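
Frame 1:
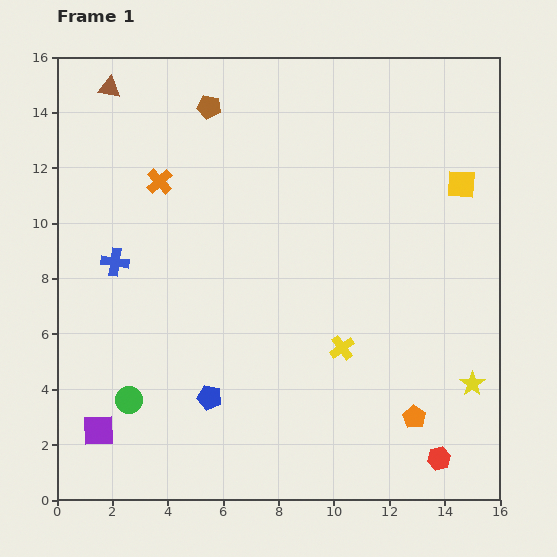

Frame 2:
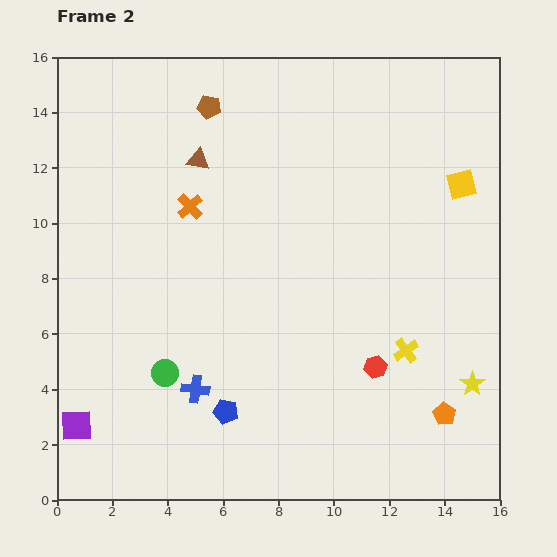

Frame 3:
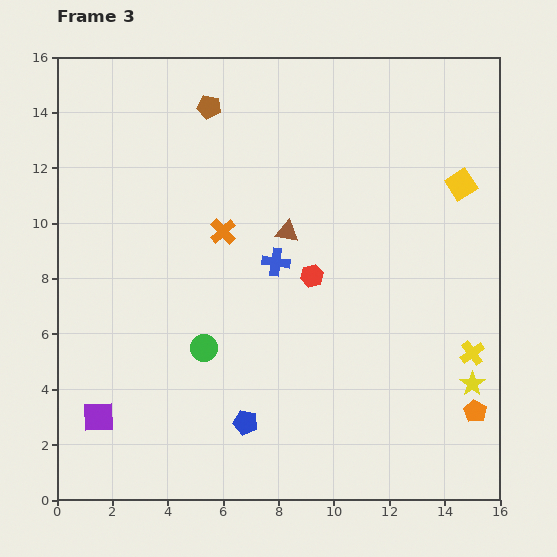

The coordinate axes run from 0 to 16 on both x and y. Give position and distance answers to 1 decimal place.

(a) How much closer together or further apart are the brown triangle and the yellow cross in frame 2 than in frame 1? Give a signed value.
-2.4

Distance in frame 1: 12.6. Distance in frame 2: 10.2.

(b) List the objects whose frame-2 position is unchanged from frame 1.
the yellow star, the brown pentagon, the yellow square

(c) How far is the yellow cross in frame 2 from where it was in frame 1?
2.3

The yellow cross moved from (10.3, 5.5) to (12.6, 5.4), a distance of √(2.3² + 0.1²) ≈ 2.3.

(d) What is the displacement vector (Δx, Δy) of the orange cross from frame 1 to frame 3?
(2.3, -1.8)

The orange cross was at (3.7, 11.5) in frame 1 and (6.0, 9.7) in frame 3.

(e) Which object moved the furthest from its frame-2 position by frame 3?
the blue cross

(moved 5.4; next 4.1)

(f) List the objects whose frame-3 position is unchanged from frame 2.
the yellow star, the brown pentagon, the yellow square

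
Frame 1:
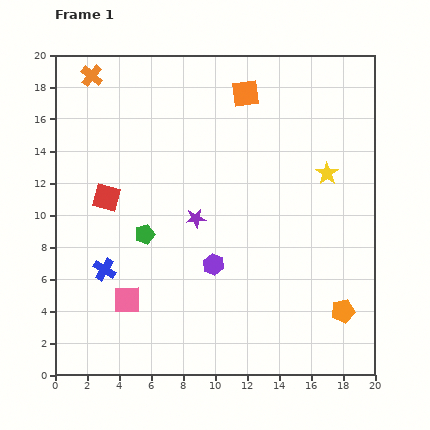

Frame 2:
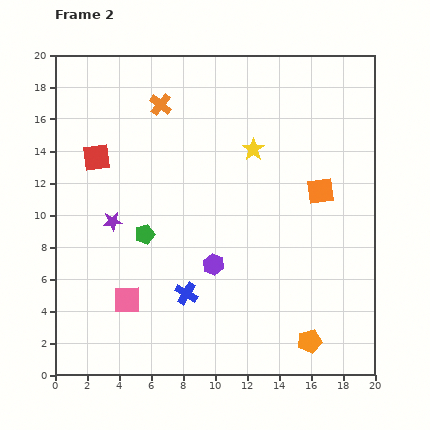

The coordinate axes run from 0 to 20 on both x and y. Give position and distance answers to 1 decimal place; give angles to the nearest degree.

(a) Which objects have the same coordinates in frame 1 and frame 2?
the green pentagon, the pink square, the purple hexagon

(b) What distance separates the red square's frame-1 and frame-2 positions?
2.6

The red square moved from (3.2, 11.1) to (2.6, 13.6), a distance of √(0.6² + 2.5²) ≈ 2.6.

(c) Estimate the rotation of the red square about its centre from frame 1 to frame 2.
21° counter-clockwise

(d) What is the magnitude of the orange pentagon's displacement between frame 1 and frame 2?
2.8

The orange pentagon moved from (18.0, 4.0) to (15.9, 2.1), a distance of √(2.1² + 1.9²) ≈ 2.8.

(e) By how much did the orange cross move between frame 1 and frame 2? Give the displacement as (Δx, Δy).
(4.3, -1.8)

The orange cross was at (2.3, 18.7) in frame 1 and (6.6, 16.9) in frame 2.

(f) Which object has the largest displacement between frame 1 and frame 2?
the orange square

(moved 7.7; next 5.3)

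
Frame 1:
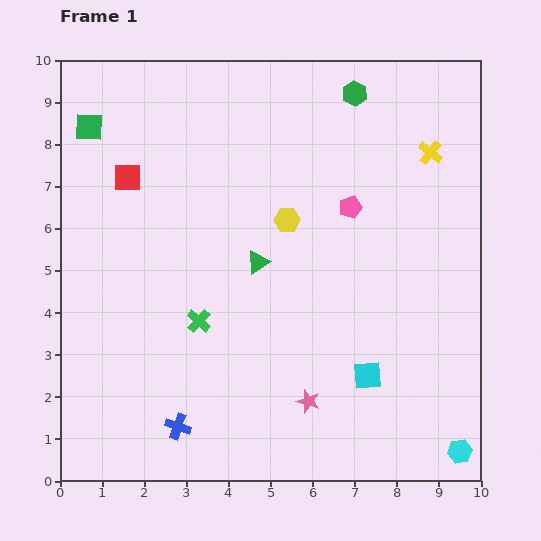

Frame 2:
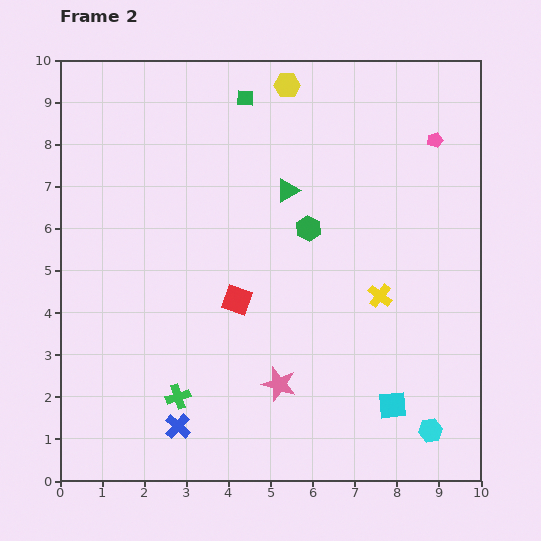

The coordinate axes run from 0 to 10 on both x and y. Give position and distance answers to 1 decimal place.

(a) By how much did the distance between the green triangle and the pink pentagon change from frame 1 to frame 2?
+1.1

Distance in frame 1: 2.6. Distance in frame 2: 3.7.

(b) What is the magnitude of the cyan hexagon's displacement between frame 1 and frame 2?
0.9

The cyan hexagon moved from (9.5, 0.7) to (8.8, 1.2), a distance of √(0.7² + 0.5²) ≈ 0.9.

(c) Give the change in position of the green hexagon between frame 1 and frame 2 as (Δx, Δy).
(-1.1, -3.2)

The green hexagon was at (7.0, 9.2) in frame 1 and (5.9, 6.0) in frame 2.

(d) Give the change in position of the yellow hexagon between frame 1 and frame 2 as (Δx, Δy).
(0.0, 3.2)

The yellow hexagon was at (5.4, 6.2) in frame 1 and (5.4, 9.4) in frame 2.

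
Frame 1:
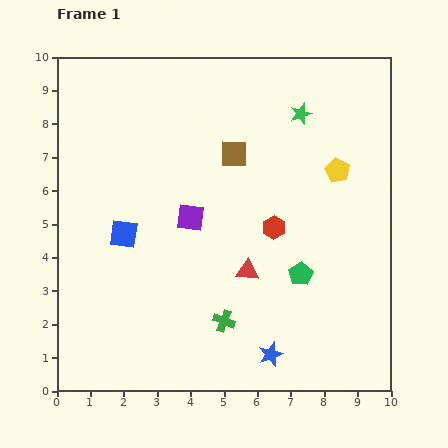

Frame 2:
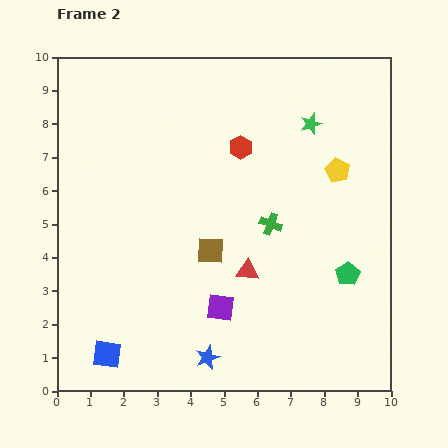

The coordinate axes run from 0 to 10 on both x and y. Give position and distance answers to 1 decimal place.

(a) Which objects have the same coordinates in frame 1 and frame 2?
the yellow pentagon, the red triangle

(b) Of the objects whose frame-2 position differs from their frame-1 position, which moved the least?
the green star

(moved 0.4)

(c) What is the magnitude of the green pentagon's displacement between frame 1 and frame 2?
1.4

The green pentagon moved from (7.3, 3.5) to (8.7, 3.5), a distance of √(1.4² + 0.0²) ≈ 1.4.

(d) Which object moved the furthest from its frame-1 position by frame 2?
the blue square

(moved 3.6; next 3.2)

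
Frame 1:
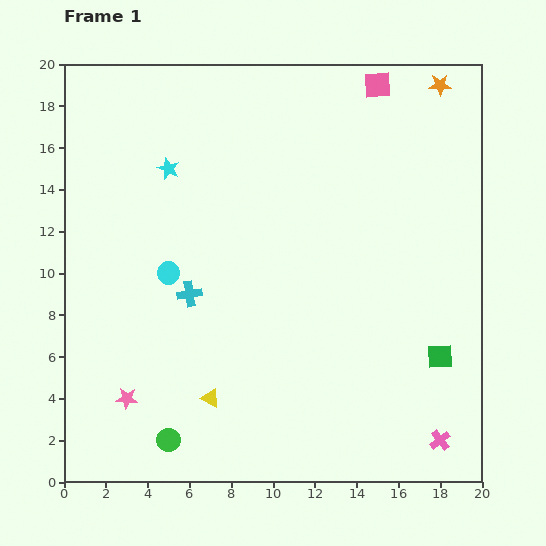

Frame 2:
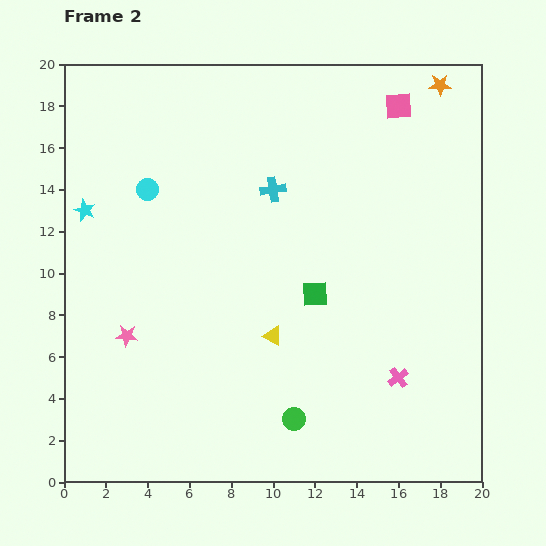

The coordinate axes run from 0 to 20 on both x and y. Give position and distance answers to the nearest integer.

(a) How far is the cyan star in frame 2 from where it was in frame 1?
4

The cyan star moved from (5, 15) to (1, 13), a distance of √(4² + 2²) ≈ 4.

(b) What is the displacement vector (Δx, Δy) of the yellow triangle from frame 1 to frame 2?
(3, 3)

The yellow triangle was at (7, 4) in frame 1 and (10, 7) in frame 2.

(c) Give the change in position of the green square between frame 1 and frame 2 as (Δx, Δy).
(-6, 3)

The green square was at (18, 6) in frame 1 and (12, 9) in frame 2.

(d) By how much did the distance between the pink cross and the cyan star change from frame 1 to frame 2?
-1

Distance in frame 1: 18. Distance in frame 2: 17.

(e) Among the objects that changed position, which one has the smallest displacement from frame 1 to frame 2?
the pink square

(moved 1)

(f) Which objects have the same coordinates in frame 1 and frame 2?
the orange star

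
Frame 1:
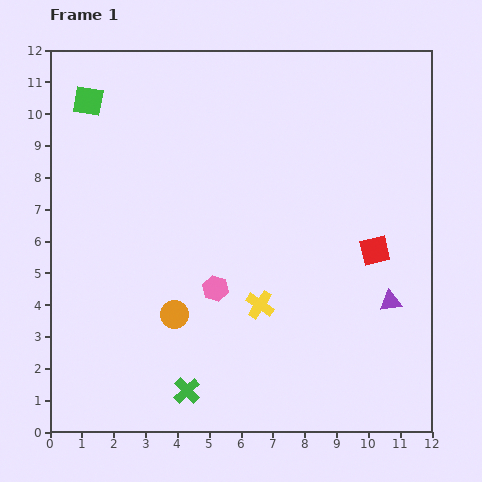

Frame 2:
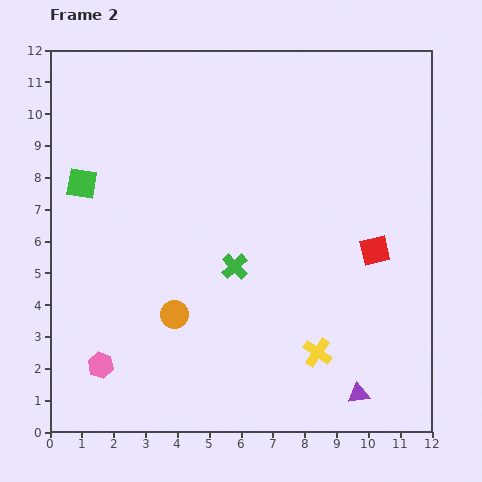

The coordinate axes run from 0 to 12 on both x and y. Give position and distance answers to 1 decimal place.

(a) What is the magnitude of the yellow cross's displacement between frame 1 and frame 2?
2.3

The yellow cross moved from (6.6, 4.0) to (8.4, 2.5), a distance of √(1.8² + 1.5²) ≈ 2.3.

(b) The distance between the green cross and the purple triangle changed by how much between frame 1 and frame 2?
-1.4

Distance in frame 1: 7.0. Distance in frame 2: 5.6.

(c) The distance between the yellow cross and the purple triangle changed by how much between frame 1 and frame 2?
-2.3

Distance in frame 1: 4.1. Distance in frame 2: 1.8.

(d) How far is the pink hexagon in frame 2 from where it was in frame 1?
4.3

The pink hexagon moved from (5.2, 4.5) to (1.6, 2.1), a distance of √(3.6² + 2.4²) ≈ 4.3.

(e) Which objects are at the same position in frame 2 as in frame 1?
the red square, the orange circle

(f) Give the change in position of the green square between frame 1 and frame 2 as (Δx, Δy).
(-0.2, -2.6)

The green square was at (1.2, 10.4) in frame 1 and (1.0, 7.8) in frame 2.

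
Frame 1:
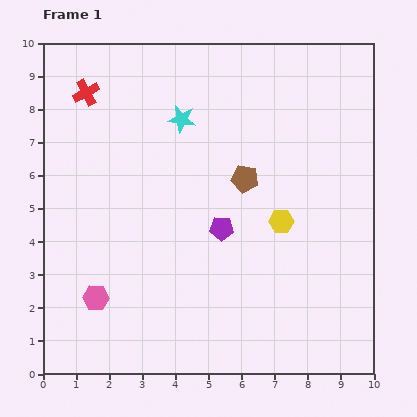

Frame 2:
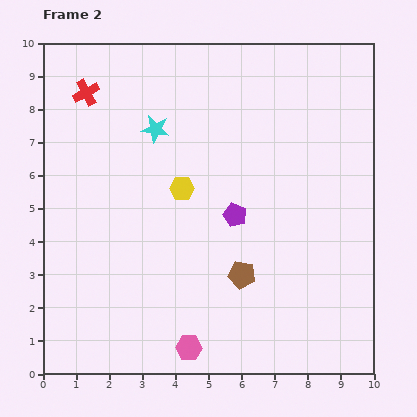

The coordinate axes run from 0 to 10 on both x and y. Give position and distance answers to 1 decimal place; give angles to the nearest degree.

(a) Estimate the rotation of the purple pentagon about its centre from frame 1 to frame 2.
19° clockwise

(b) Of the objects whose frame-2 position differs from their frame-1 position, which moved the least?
the purple pentagon

(moved 0.6)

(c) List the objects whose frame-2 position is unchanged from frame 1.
the red cross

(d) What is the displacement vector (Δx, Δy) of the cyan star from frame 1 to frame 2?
(-0.8, -0.3)

The cyan star was at (4.2, 7.7) in frame 1 and (3.4, 7.4) in frame 2.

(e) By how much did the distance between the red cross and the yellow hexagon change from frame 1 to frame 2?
-3.0

Distance in frame 1: 7.1. Distance in frame 2: 4.1.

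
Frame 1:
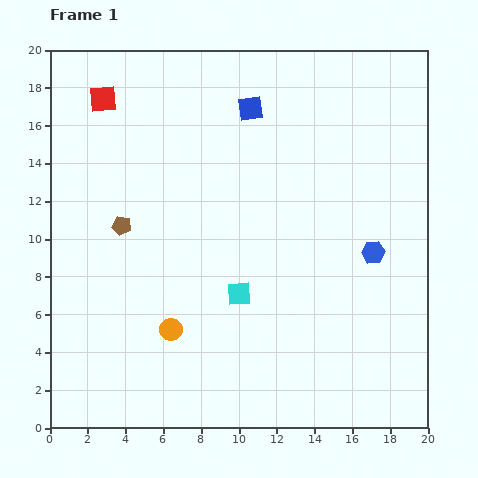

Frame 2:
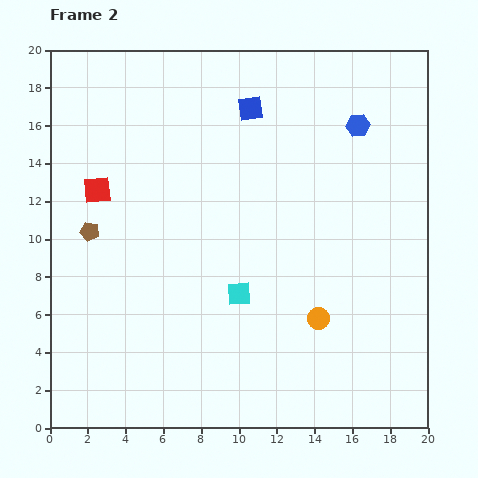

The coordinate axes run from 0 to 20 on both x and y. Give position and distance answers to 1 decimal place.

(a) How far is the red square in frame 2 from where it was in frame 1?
4.8

The red square moved from (2.8, 17.4) to (2.5, 12.6), a distance of √(0.3² + 4.8²) ≈ 4.8.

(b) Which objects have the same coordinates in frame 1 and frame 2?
the blue square, the cyan square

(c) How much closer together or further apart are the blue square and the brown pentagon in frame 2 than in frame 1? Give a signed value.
+1.5

Distance in frame 1: 9.2. Distance in frame 2: 10.7.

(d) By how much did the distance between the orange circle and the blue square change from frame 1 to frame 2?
-0.7

Distance in frame 1: 12.4. Distance in frame 2: 11.7.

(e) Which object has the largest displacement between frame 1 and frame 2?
the orange circle

(moved 7.8; next 6.7)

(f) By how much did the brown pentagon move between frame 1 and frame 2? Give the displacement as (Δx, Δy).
(-1.7, -0.3)

The brown pentagon was at (3.8, 10.7) in frame 1 and (2.1, 10.4) in frame 2.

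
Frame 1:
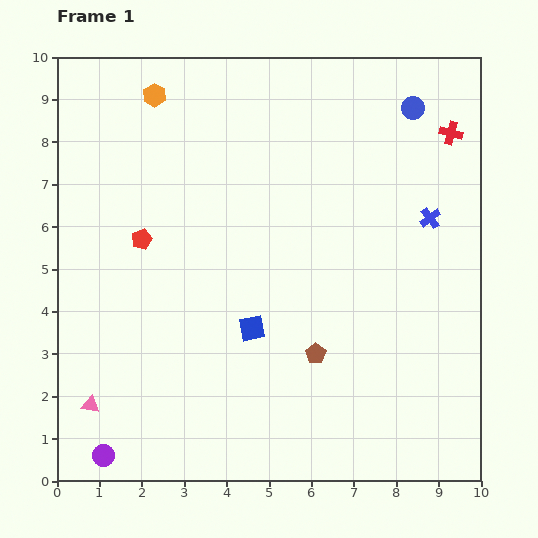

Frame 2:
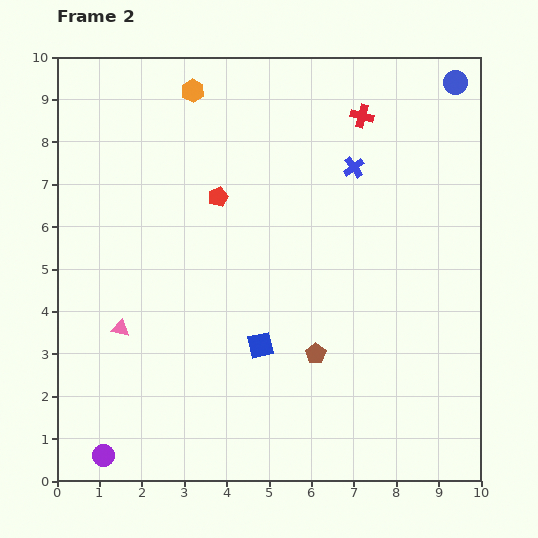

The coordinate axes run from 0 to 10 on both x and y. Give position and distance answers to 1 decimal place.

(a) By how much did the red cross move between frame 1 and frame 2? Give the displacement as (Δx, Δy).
(-2.1, 0.4)

The red cross was at (9.3, 8.2) in frame 1 and (7.2, 8.6) in frame 2.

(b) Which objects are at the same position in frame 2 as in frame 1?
the brown pentagon, the purple circle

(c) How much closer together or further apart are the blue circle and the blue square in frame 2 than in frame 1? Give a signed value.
+1.3

Distance in frame 1: 6.4. Distance in frame 2: 7.7.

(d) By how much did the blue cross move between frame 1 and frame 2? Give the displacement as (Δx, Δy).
(-1.8, 1.2)

The blue cross was at (8.8, 6.2) in frame 1 and (7.0, 7.4) in frame 2.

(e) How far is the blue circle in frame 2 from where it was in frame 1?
1.2

The blue circle moved from (8.4, 8.8) to (9.4, 9.4), a distance of √(1.0² + 0.6²) ≈ 1.2.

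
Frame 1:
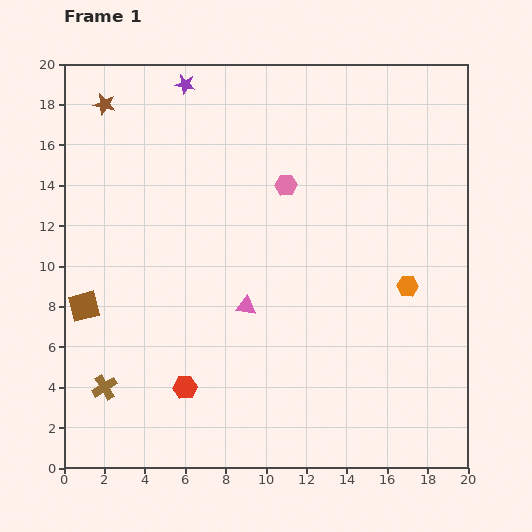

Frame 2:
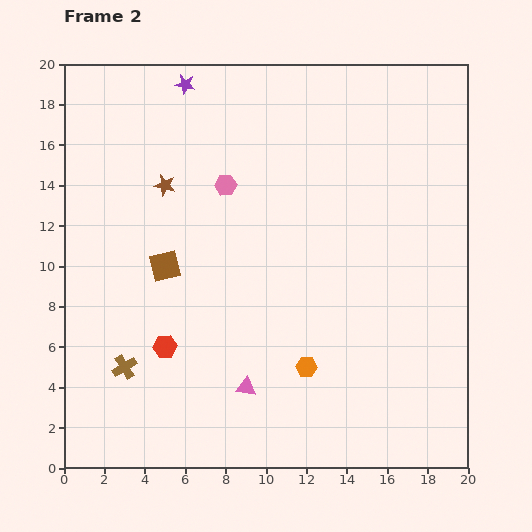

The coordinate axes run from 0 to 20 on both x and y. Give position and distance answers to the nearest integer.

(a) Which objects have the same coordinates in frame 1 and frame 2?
the purple star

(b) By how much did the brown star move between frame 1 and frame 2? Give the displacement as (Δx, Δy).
(3, -4)

The brown star was at (2, 18) in frame 1 and (5, 14) in frame 2.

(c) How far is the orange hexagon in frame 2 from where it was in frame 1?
6

The orange hexagon moved from (17, 9) to (12, 5), a distance of √(5² + 4²) ≈ 6.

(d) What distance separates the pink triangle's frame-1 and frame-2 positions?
4

The pink triangle moved from (9, 8) to (9, 4), a distance of √(0² + 4²) ≈ 4.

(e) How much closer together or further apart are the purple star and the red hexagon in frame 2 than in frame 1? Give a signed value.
-2

Distance in frame 1: 15. Distance in frame 2: 13.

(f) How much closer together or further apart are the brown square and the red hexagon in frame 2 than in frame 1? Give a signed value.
-2

Distance in frame 1: 6. Distance in frame 2: 4.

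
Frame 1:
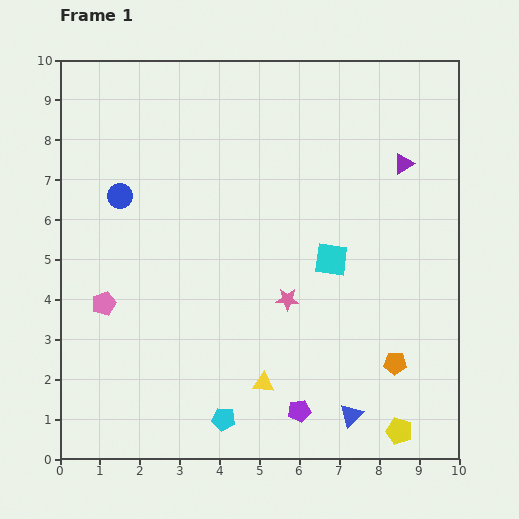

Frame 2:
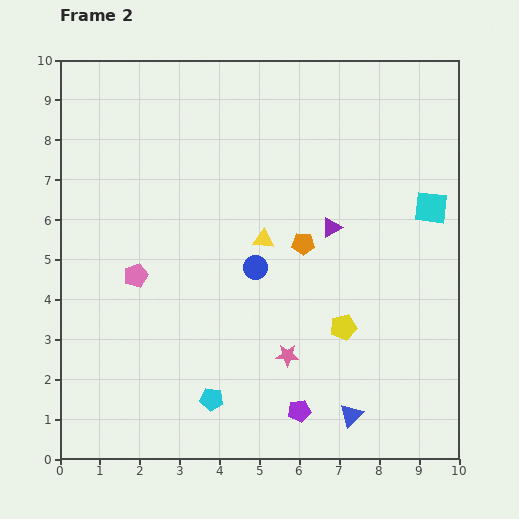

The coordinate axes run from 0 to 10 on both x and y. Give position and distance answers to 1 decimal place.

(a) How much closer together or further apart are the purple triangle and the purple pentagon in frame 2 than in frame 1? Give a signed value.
-2.0

Distance in frame 1: 6.7. Distance in frame 2: 4.7.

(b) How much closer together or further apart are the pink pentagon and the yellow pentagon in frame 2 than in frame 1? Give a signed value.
-2.7

Distance in frame 1: 8.1. Distance in frame 2: 5.4.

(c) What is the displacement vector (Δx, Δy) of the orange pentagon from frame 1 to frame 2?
(-2.3, 3.0)

The orange pentagon was at (8.4, 2.4) in frame 1 and (6.1, 5.4) in frame 2.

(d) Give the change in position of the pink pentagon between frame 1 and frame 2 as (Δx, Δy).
(0.8, 0.7)

The pink pentagon was at (1.1, 3.9) in frame 1 and (1.9, 4.6) in frame 2.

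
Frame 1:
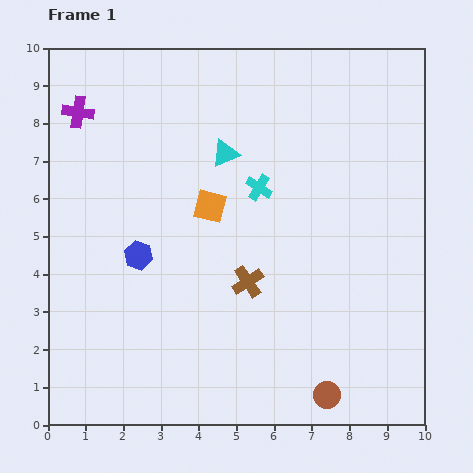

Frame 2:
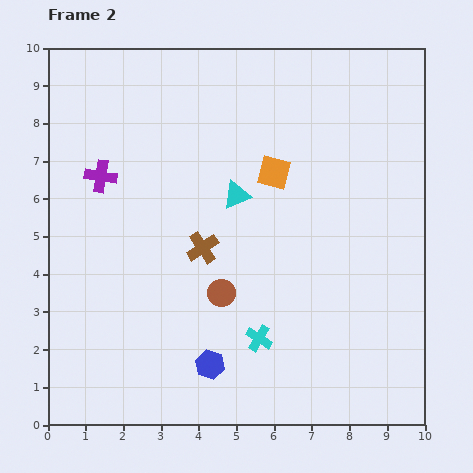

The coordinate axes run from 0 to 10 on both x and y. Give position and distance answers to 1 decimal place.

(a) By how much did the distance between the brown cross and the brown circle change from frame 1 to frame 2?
-2.4

Distance in frame 1: 3.7. Distance in frame 2: 1.3.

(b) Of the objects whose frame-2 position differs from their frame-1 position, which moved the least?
the cyan triangle

(moved 1.1)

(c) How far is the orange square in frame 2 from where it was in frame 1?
1.9

The orange square moved from (4.3, 5.8) to (6.0, 6.7), a distance of √(1.7² + 0.9²) ≈ 1.9.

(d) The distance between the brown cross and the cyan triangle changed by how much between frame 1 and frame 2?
-1.8

Distance in frame 1: 3.5. Distance in frame 2: 1.7.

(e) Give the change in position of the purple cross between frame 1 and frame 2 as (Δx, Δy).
(0.6, -1.7)

The purple cross was at (0.8, 8.3) in frame 1 and (1.4, 6.6) in frame 2.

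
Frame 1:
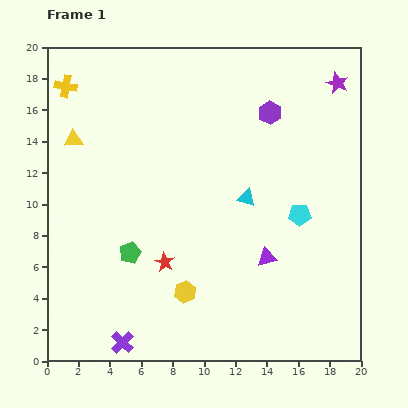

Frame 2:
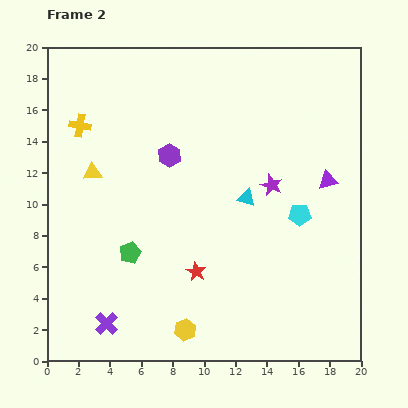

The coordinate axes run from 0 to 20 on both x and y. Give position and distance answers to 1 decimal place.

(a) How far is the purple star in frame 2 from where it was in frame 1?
7.7

The purple star moved from (18.5, 17.7) to (14.3, 11.2), a distance of √(4.2² + 6.5²) ≈ 7.7.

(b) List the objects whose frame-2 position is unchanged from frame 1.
the cyan pentagon, the cyan triangle, the green pentagon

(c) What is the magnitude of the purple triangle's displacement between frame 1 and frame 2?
6.3

The purple triangle moved from (14.0, 6.6) to (17.9, 11.5), a distance of √(3.9² + 4.9²) ≈ 6.3.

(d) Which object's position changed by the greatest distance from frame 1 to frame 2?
the purple star

(moved 7.7; next 6.9)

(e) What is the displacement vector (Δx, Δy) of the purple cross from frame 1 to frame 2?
(-1.0, 1.2)

The purple cross was at (4.8, 1.2) in frame 1 and (3.8, 2.4) in frame 2.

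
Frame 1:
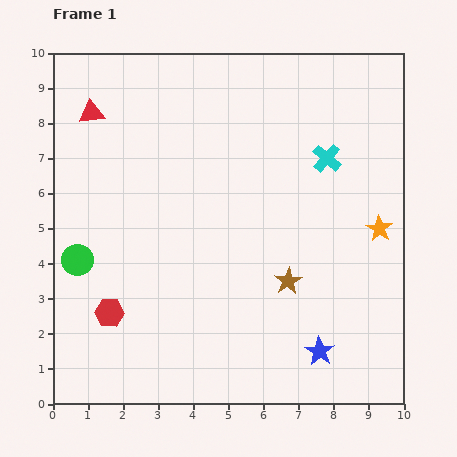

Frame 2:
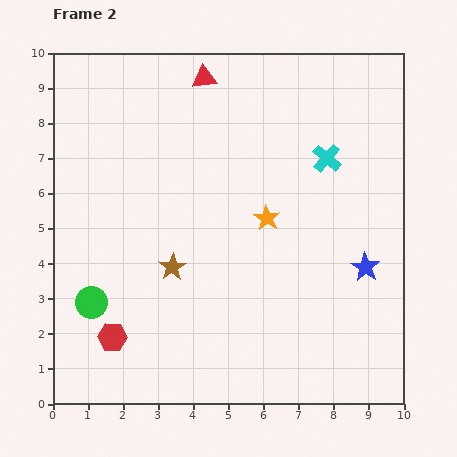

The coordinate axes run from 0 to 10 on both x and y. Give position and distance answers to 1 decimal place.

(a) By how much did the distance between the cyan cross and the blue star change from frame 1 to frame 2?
-2.2

Distance in frame 1: 5.5. Distance in frame 2: 3.3.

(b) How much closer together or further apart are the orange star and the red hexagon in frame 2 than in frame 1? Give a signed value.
-2.5

Distance in frame 1: 8.1. Distance in frame 2: 5.6.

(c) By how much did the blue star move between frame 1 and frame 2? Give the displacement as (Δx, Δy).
(1.3, 2.4)

The blue star was at (7.6, 1.5) in frame 1 and (8.9, 3.9) in frame 2.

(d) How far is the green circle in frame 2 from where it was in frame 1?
1.3

The green circle moved from (0.7, 4.1) to (1.1, 2.9), a distance of √(0.4² + 1.2²) ≈ 1.3.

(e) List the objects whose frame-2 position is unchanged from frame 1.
the cyan cross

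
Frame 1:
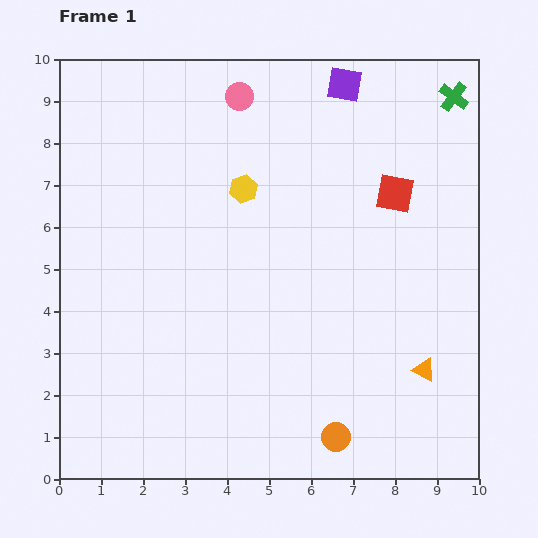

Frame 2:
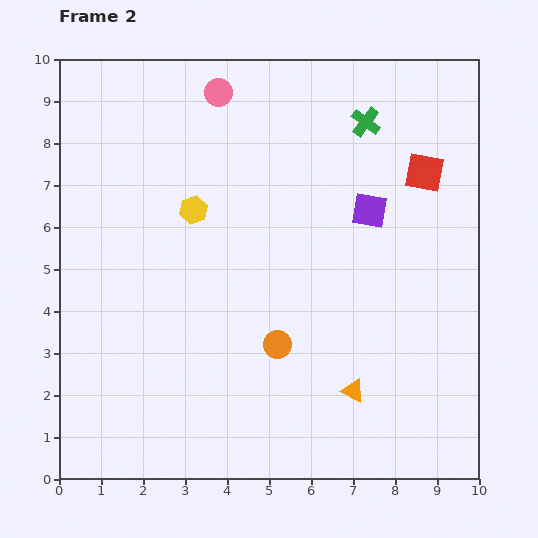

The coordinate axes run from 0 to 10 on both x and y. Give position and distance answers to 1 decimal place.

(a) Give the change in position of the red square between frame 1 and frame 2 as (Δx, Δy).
(0.7, 0.5)

The red square was at (8.0, 6.8) in frame 1 and (8.7, 7.3) in frame 2.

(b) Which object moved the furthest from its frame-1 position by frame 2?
the purple square

(moved 3.1; next 2.6)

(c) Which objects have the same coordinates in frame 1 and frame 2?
none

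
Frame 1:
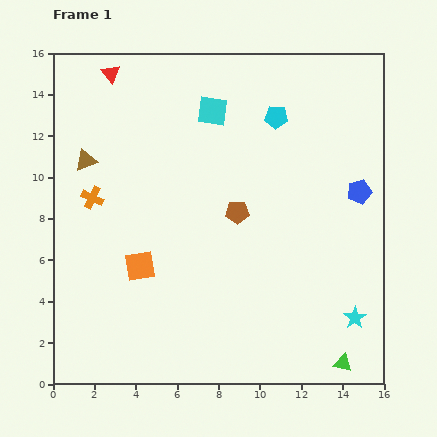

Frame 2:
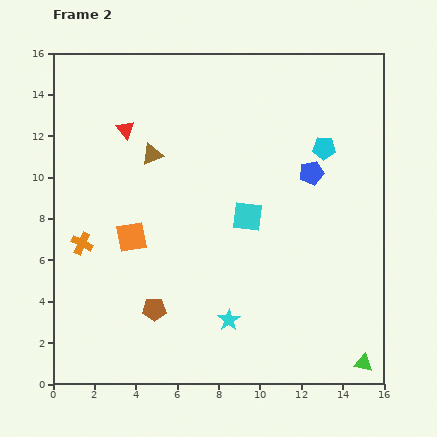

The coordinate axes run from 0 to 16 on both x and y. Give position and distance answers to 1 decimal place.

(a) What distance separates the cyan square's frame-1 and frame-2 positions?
5.4

The cyan square moved from (7.7, 13.2) to (9.4, 8.1), a distance of √(1.7² + 5.1²) ≈ 5.4.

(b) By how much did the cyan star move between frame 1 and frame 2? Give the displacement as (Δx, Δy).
(-6.1, -0.1)

The cyan star was at (14.6, 3.2) in frame 1 and (8.5, 3.1) in frame 2.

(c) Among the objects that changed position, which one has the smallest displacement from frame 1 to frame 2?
the green triangle

(moved 1.0)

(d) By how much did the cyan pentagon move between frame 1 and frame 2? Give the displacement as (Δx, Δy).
(2.3, -1.5)

The cyan pentagon was at (10.8, 12.9) in frame 1 and (13.1, 11.4) in frame 2.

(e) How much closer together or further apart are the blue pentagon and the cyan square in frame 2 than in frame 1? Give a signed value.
-4.4

Distance in frame 1: 8.1. Distance in frame 2: 3.7.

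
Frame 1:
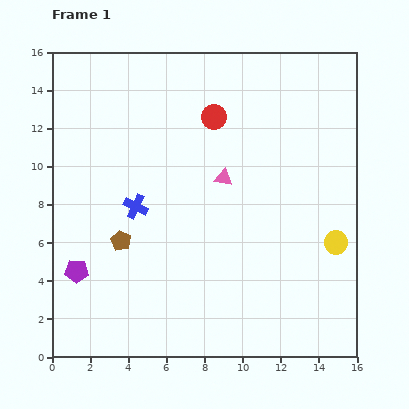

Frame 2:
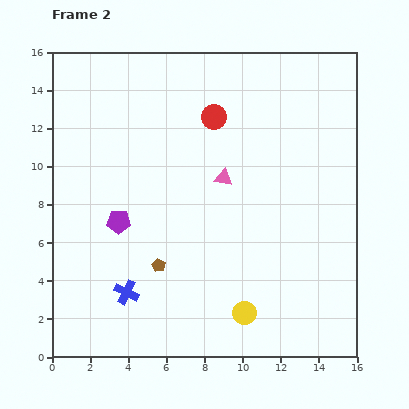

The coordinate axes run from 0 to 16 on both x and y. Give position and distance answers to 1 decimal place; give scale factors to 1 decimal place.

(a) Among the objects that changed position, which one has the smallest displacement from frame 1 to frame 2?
the brown pentagon

(moved 2.4)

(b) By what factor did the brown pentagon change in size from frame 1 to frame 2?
0.7×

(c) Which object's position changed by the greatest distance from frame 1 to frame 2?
the yellow circle

(moved 6.1; next 4.5)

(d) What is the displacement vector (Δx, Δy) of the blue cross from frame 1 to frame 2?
(-0.5, -4.5)

The blue cross was at (4.4, 7.9) in frame 1 and (3.9, 3.4) in frame 2.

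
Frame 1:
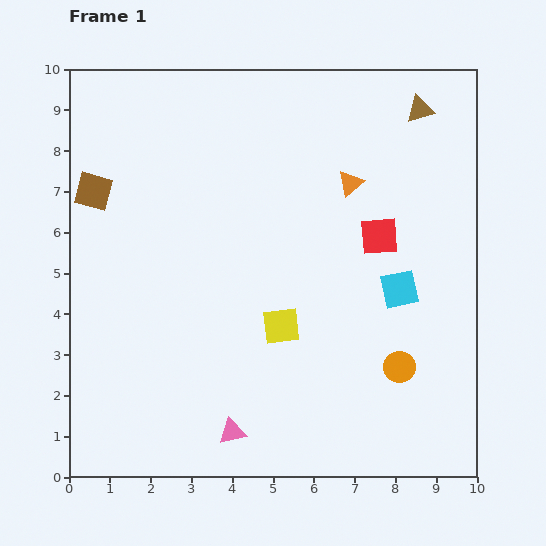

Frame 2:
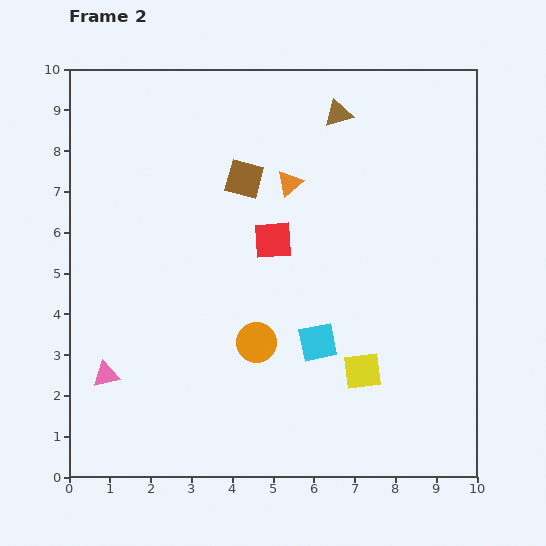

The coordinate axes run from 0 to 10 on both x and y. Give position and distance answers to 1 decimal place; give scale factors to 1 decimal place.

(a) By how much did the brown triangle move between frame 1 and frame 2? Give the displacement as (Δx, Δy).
(-2.0, -0.1)

The brown triangle was at (8.6, 9.0) in frame 1 and (6.6, 8.9) in frame 2.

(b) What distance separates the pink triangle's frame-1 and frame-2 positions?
3.4

The pink triangle moved from (4.0, 1.1) to (0.9, 2.5), a distance of √(3.1² + 1.4²) ≈ 3.4.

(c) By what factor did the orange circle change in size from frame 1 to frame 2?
1.3×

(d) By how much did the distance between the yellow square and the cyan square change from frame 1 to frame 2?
-1.7

Distance in frame 1: 3.0. Distance in frame 2: 1.3.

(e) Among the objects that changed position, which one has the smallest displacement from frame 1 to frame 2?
the orange triangle

(moved 1.5)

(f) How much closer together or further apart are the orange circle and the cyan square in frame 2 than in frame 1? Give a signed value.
-0.4

Distance in frame 1: 1.9. Distance in frame 2: 1.5.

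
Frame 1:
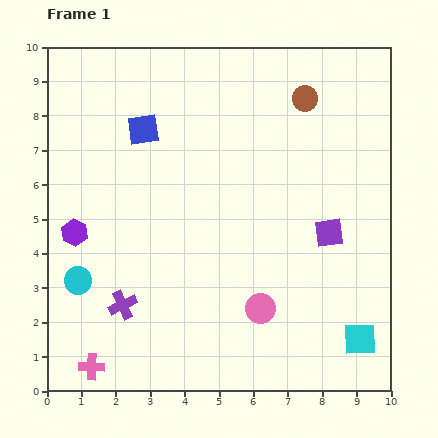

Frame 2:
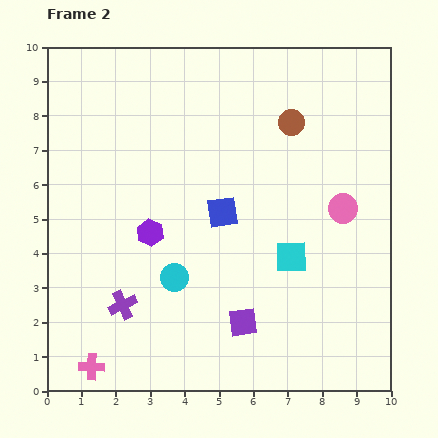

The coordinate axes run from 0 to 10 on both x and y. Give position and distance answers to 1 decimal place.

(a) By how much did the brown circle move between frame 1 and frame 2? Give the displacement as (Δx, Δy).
(-0.4, -0.7)

The brown circle was at (7.5, 8.5) in frame 1 and (7.1, 7.8) in frame 2.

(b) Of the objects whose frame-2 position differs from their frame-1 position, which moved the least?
the brown circle

(moved 0.8)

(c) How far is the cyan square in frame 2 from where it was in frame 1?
3.1

The cyan square moved from (9.1, 1.5) to (7.1, 3.9), a distance of √(2.0² + 2.4²) ≈ 3.1.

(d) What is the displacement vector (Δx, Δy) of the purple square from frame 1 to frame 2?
(-2.5, -2.6)

The purple square was at (8.2, 4.6) in frame 1 and (5.7, 2.0) in frame 2.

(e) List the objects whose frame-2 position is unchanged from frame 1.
the pink cross, the purple cross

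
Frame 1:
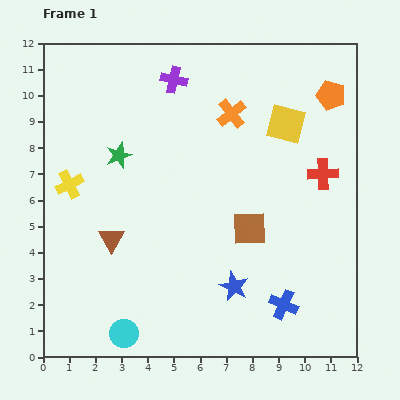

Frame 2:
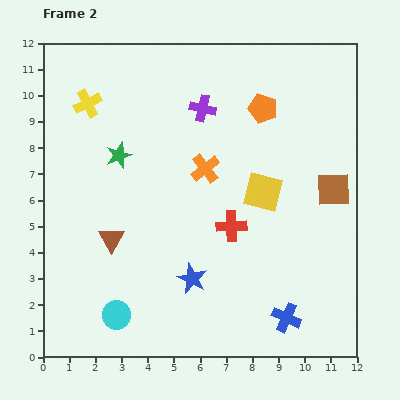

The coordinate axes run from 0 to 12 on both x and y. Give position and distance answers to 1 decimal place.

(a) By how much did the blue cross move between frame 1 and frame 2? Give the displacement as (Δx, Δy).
(0.1, -0.5)

The blue cross was at (9.2, 2.0) in frame 1 and (9.3, 1.5) in frame 2.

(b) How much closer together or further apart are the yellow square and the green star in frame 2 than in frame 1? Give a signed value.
-0.8

Distance in frame 1: 6.5. Distance in frame 2: 5.7.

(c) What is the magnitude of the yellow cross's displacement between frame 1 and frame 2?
3.2

The yellow cross moved from (1.0, 6.6) to (1.7, 9.7), a distance of √(0.7² + 3.1²) ≈ 3.2.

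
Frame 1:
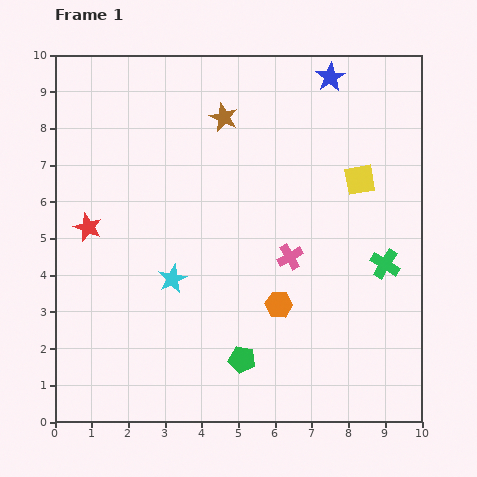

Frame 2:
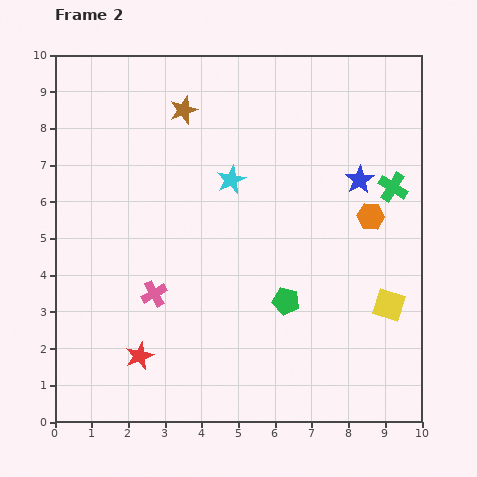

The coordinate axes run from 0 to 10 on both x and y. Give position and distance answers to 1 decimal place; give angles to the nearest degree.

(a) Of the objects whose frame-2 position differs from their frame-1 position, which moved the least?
the brown star

(moved 1.1)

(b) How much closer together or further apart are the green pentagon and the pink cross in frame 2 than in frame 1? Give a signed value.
+0.5

Distance in frame 1: 3.1. Distance in frame 2: 3.6.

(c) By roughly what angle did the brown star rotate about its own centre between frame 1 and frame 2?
29° clockwise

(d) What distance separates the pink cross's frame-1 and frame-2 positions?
3.8

The pink cross moved from (6.4, 4.5) to (2.7, 3.5), a distance of √(3.7² + 1.0²) ≈ 3.8.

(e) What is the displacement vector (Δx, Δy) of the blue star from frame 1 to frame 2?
(0.8, -2.8)

The blue star was at (7.5, 9.4) in frame 1 and (8.3, 6.6) in frame 2.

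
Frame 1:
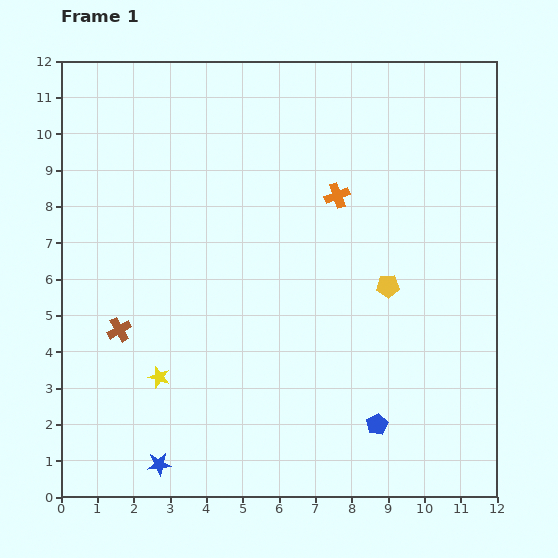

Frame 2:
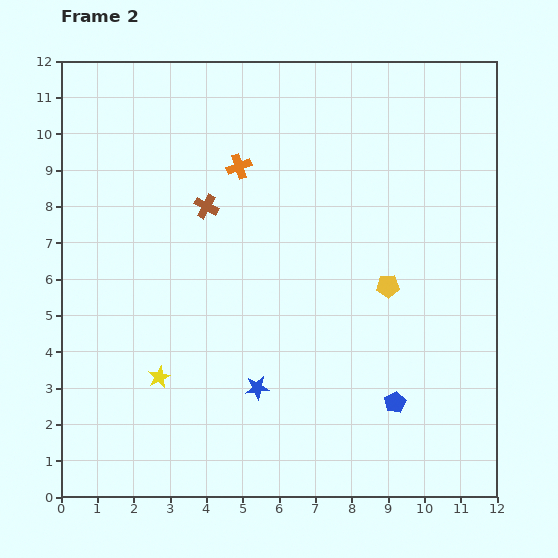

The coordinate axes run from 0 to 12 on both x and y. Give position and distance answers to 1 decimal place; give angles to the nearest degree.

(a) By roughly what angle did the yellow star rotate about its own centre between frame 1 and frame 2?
30° clockwise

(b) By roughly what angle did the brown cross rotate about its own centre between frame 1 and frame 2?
32° counter-clockwise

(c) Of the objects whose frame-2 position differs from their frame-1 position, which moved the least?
the blue pentagon

(moved 0.8)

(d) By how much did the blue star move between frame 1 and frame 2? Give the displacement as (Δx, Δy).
(2.7, 2.1)

The blue star was at (2.7, 0.9) in frame 1 and (5.4, 3.0) in frame 2.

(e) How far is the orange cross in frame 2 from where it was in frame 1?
2.8

The orange cross moved from (7.6, 8.3) to (4.9, 9.1), a distance of √(2.7² + 0.8²) ≈ 2.8.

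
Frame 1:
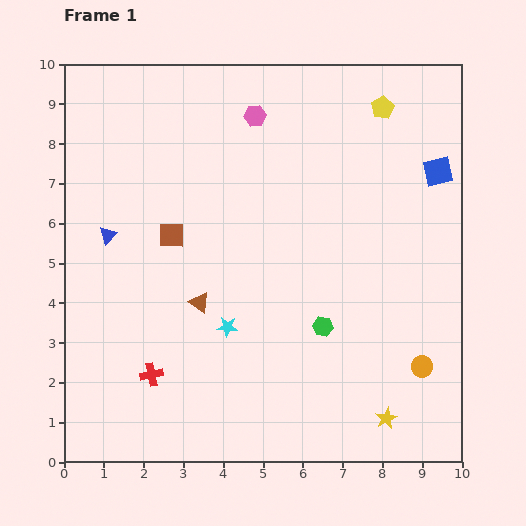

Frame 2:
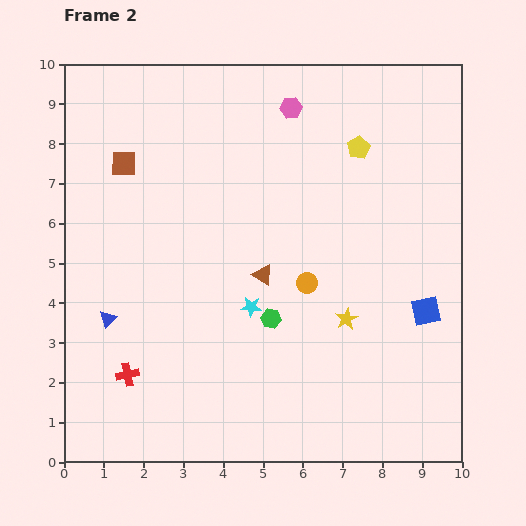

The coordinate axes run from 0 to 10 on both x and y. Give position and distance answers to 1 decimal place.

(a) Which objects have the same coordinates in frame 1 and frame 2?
none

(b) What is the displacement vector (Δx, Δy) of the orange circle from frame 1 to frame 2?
(-2.9, 2.1)

The orange circle was at (9.0, 2.4) in frame 1 and (6.1, 4.5) in frame 2.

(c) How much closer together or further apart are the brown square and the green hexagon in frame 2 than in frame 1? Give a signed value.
+1.0

Distance in frame 1: 4.4. Distance in frame 2: 5.4.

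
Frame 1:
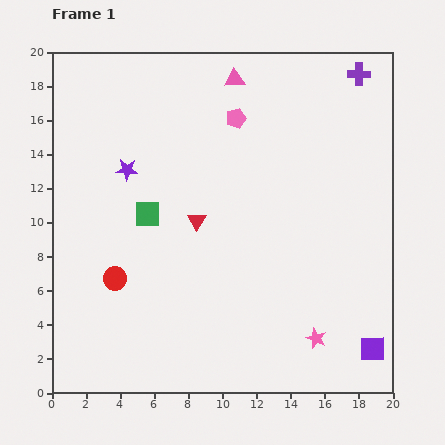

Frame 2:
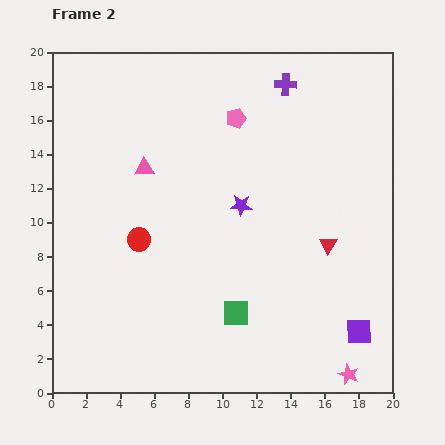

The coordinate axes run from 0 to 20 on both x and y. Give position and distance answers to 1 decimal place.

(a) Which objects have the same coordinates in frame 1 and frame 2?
the pink pentagon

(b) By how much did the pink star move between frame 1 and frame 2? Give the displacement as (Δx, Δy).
(1.9, -2.1)

The pink star was at (15.5, 3.2) in frame 1 and (17.4, 1.1) in frame 2.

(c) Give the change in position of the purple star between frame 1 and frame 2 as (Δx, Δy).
(6.7, -2.1)

The purple star was at (4.4, 13.1) in frame 1 and (11.1, 11.0) in frame 2.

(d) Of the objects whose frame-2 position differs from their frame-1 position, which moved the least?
the purple square

(moved 1.3)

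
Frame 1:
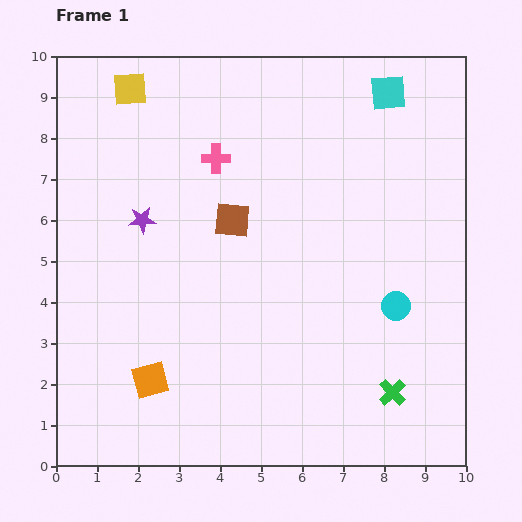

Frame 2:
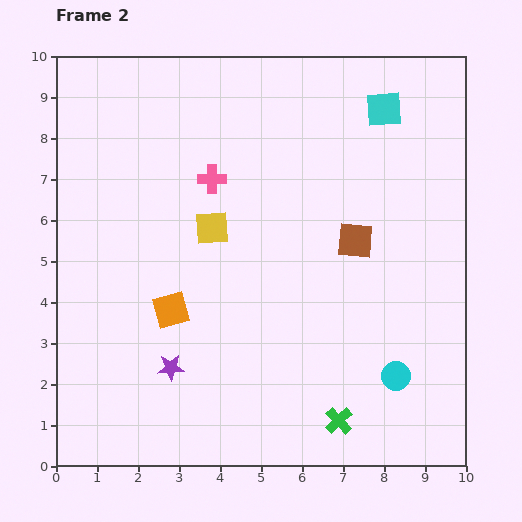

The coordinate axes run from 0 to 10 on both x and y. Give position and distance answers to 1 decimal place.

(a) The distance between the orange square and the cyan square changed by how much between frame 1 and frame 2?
-2.0

Distance in frame 1: 9.1. Distance in frame 2: 7.1.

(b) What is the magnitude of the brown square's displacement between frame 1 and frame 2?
3.0

The brown square moved from (4.3, 6.0) to (7.3, 5.5), a distance of √(3.0² + 0.5²) ≈ 3.0.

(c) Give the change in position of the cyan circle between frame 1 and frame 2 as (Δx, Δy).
(0.0, -1.7)

The cyan circle was at (8.3, 3.9) in frame 1 and (8.3, 2.2) in frame 2.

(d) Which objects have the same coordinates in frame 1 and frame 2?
none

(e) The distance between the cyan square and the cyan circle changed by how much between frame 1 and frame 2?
+1.3

Distance in frame 1: 5.2. Distance in frame 2: 6.5.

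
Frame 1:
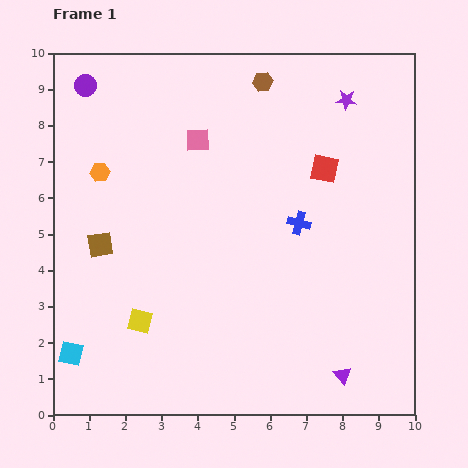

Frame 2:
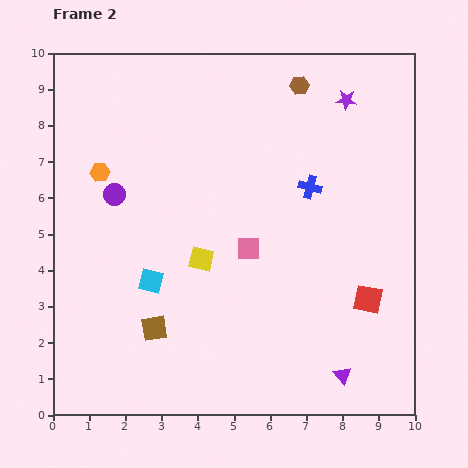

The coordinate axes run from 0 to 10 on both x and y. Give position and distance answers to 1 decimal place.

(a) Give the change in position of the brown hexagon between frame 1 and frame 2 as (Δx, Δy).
(1.0, -0.1)

The brown hexagon was at (5.8, 9.2) in frame 1 and (6.8, 9.1) in frame 2.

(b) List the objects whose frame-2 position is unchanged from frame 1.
the purple triangle, the orange hexagon, the purple star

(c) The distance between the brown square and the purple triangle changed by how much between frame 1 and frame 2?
-2.2

Distance in frame 1: 7.6. Distance in frame 2: 5.4.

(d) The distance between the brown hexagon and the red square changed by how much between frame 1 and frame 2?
+3.3

Distance in frame 1: 2.9. Distance in frame 2: 6.2.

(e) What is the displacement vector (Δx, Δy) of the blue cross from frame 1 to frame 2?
(0.3, 1.0)

The blue cross was at (6.8, 5.3) in frame 1 and (7.1, 6.3) in frame 2.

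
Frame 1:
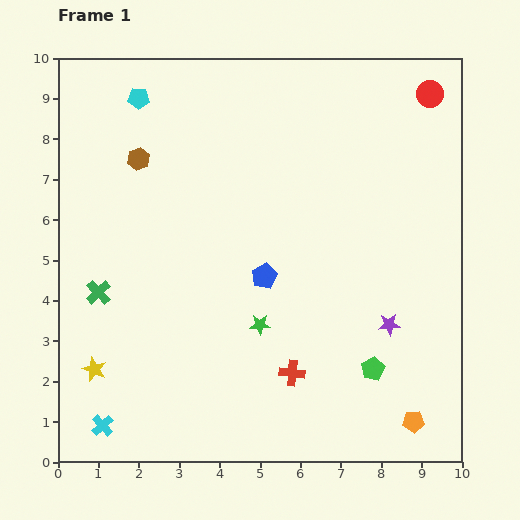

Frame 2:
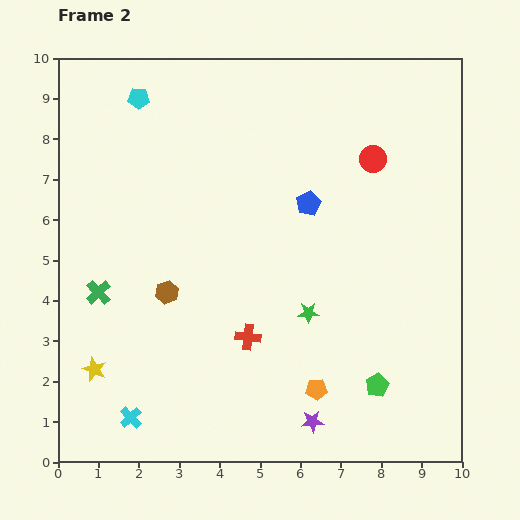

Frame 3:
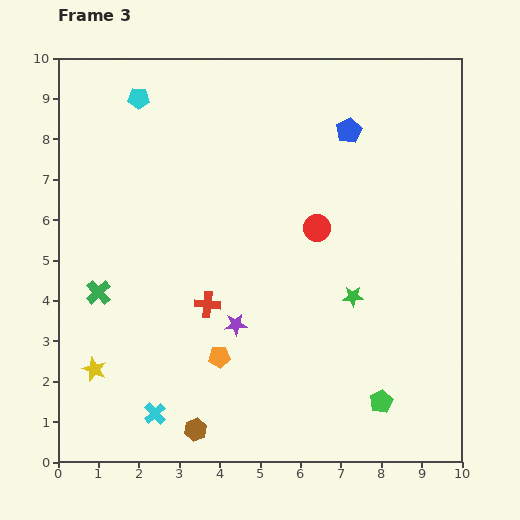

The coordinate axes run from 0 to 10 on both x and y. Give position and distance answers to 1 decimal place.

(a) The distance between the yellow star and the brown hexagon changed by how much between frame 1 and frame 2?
-2.7

Distance in frame 1: 5.3. Distance in frame 2: 2.6.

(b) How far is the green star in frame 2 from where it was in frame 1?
1.2

The green star moved from (5.0, 3.4) to (6.2, 3.7), a distance of √(1.2² + 0.3²) ≈ 1.2.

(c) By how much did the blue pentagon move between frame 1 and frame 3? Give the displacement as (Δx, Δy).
(2.1, 3.6)

The blue pentagon was at (5.1, 4.6) in frame 1 and (7.2, 8.2) in frame 3.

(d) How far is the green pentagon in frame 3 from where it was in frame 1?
0.8

The green pentagon moved from (7.8, 2.3) to (8.0, 1.5), a distance of √(0.2² + 0.8²) ≈ 0.8.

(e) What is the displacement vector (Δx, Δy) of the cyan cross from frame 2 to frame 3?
(0.6, 0.1)

The cyan cross was at (1.8, 1.1) in frame 2 and (2.4, 1.2) in frame 3.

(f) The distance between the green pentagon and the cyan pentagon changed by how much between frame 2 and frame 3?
+0.4

Distance in frame 2: 9.2. Distance in frame 3: 9.6.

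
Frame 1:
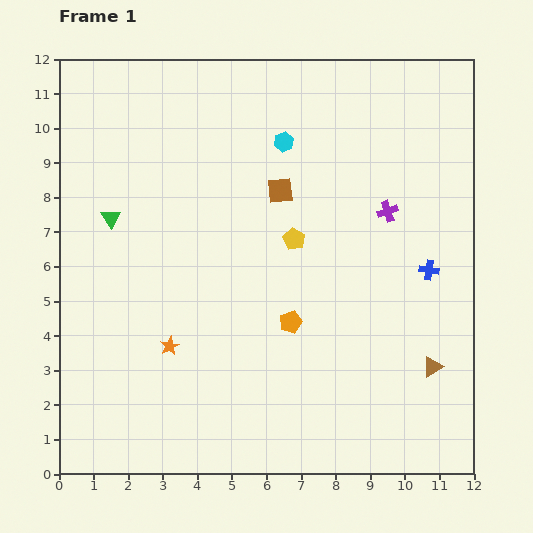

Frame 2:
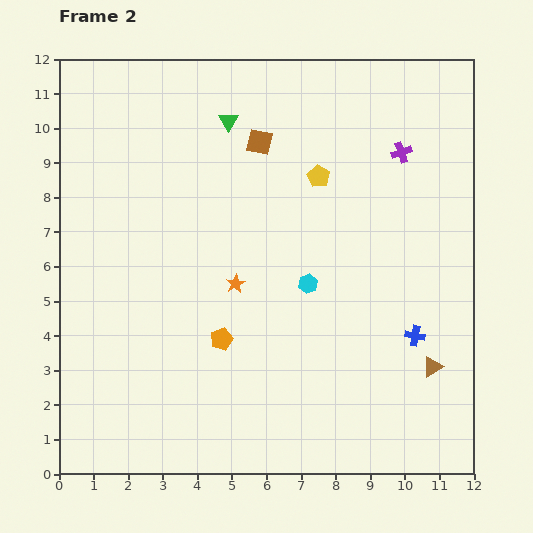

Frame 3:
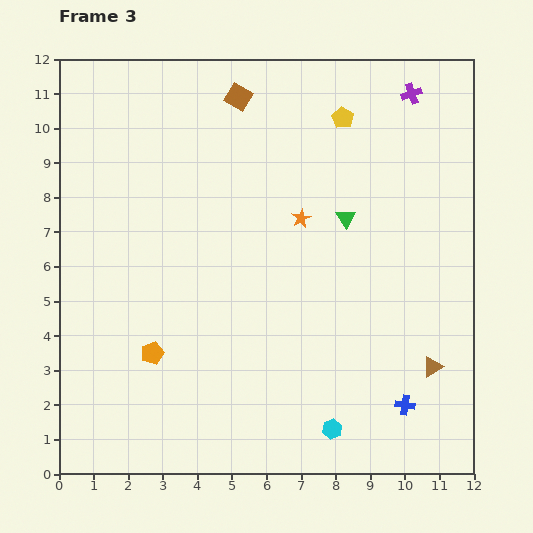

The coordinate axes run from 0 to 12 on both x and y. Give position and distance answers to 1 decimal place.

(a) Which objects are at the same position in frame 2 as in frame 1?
the brown triangle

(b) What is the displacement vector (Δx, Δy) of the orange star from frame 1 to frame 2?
(1.9, 1.8)

The orange star was at (3.2, 3.7) in frame 1 and (5.1, 5.5) in frame 2.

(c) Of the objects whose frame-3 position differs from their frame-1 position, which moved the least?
the brown square

(moved 3.0)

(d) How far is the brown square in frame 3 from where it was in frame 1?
3.0

The brown square moved from (6.4, 8.2) to (5.2, 10.9), a distance of √(1.2² + 2.7²) ≈ 3.0.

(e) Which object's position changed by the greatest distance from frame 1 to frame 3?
the cyan hexagon

(moved 8.4; next 6.8)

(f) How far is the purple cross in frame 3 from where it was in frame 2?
1.7

The purple cross moved from (9.9, 9.3) to (10.2, 11.0), a distance of √(0.3² + 1.7²) ≈ 1.7.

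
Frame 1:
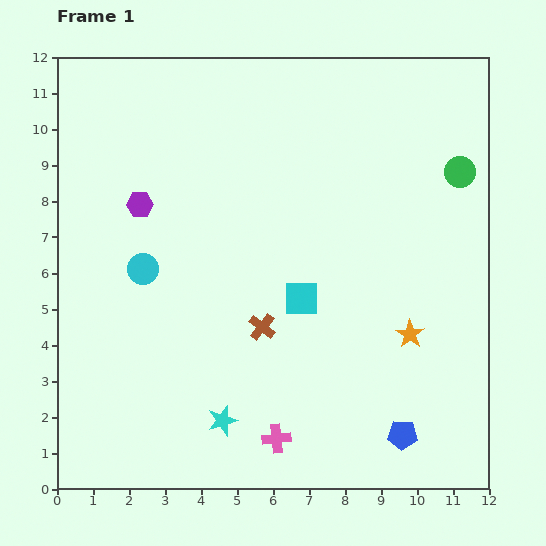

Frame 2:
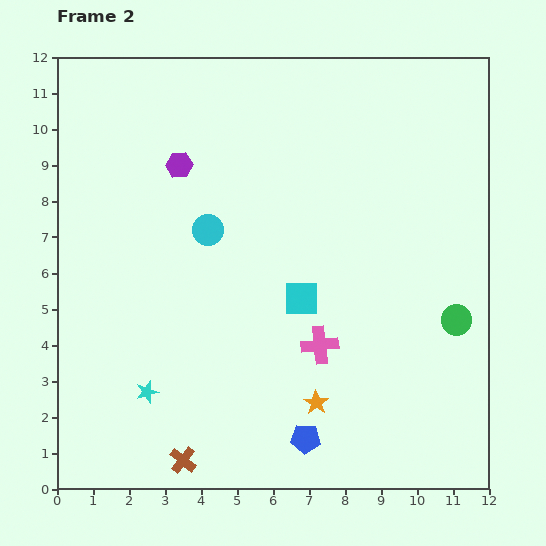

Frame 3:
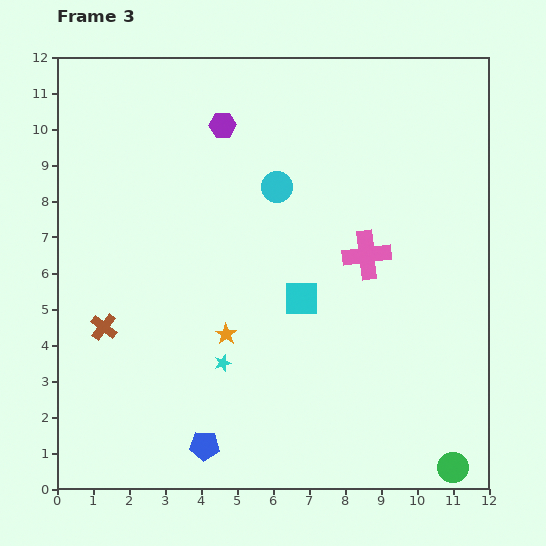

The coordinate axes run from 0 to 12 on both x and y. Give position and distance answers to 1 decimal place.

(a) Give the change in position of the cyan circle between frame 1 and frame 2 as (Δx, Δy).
(1.8, 1.1)

The cyan circle was at (2.4, 6.1) in frame 1 and (4.2, 7.2) in frame 2.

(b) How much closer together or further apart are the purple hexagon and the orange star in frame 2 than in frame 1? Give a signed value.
-0.7

Distance in frame 1: 8.3. Distance in frame 2: 7.6.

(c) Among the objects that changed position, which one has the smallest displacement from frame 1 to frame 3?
the cyan star

(moved 1.6)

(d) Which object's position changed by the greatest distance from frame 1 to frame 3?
the green circle

(moved 8.2; next 5.7)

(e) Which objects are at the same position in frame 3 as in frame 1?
the cyan square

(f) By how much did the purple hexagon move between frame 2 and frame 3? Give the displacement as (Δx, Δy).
(1.2, 1.1)

The purple hexagon was at (3.4, 9.0) in frame 2 and (4.6, 10.1) in frame 3.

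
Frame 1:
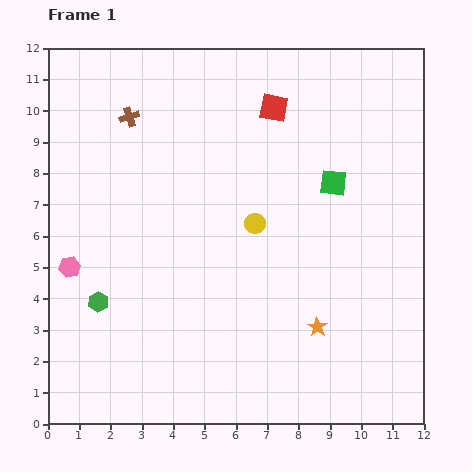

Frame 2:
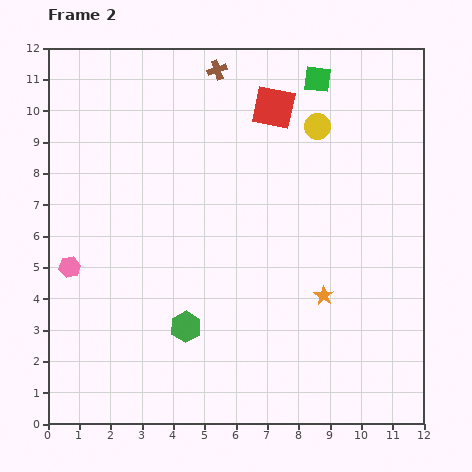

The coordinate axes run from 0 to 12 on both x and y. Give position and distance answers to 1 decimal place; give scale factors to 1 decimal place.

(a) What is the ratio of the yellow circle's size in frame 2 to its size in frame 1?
1.3×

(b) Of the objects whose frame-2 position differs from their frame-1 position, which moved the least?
the orange star

(moved 1.0)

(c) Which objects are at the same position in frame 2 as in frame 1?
the pink hexagon, the red square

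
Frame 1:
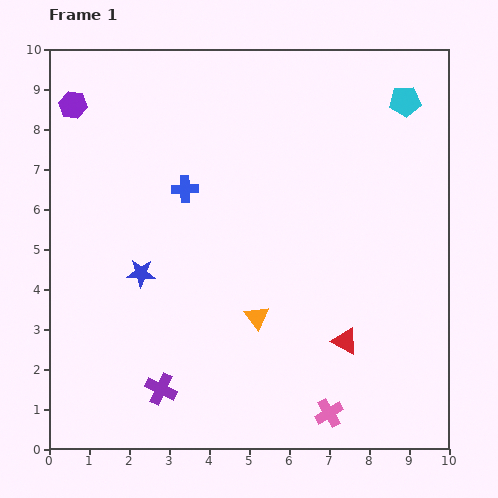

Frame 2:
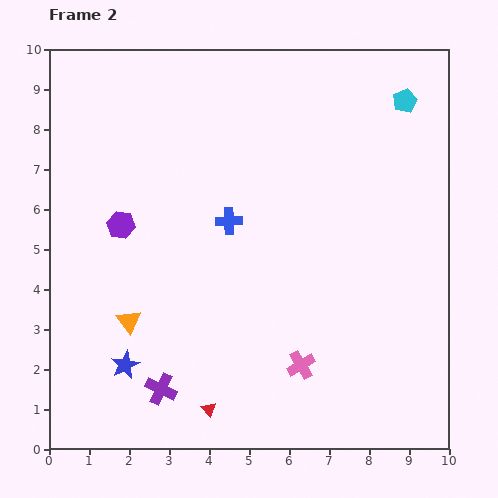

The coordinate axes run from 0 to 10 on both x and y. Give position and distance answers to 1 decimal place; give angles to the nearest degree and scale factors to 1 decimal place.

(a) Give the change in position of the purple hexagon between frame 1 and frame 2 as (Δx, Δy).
(1.2, -3.0)

The purple hexagon was at (0.6, 8.6) in frame 1 and (1.8, 5.6) in frame 2.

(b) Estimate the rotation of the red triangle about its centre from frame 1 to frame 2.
21° clockwise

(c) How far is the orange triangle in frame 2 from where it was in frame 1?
3.2

The orange triangle moved from (5.2, 3.3) to (2.0, 3.2), a distance of √(3.2² + 0.1²) ≈ 3.2.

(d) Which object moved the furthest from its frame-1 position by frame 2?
the red triangle

(moved 3.8; next 3.2)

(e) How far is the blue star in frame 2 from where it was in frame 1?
2.3

The blue star moved from (2.3, 4.4) to (1.9, 2.1), a distance of √(0.4² + 2.3²) ≈ 2.3.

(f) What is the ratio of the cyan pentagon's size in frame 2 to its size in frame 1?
0.8×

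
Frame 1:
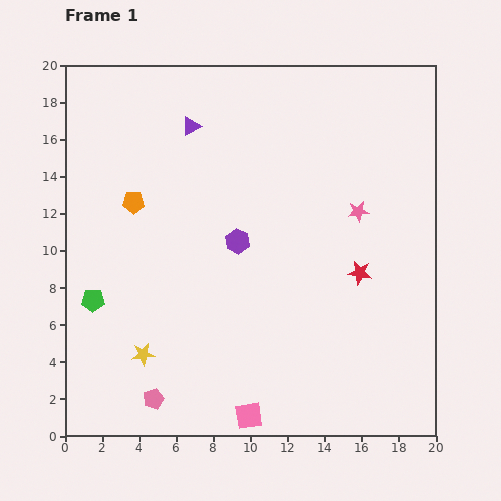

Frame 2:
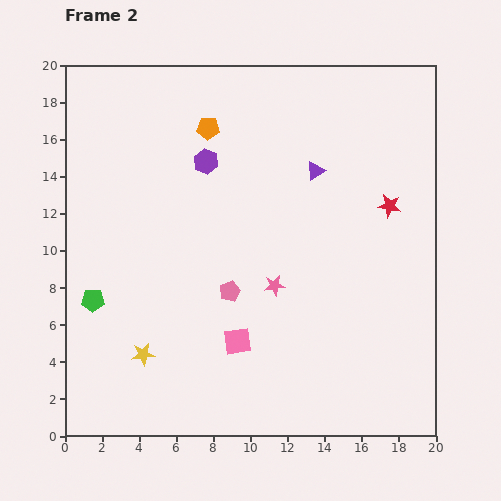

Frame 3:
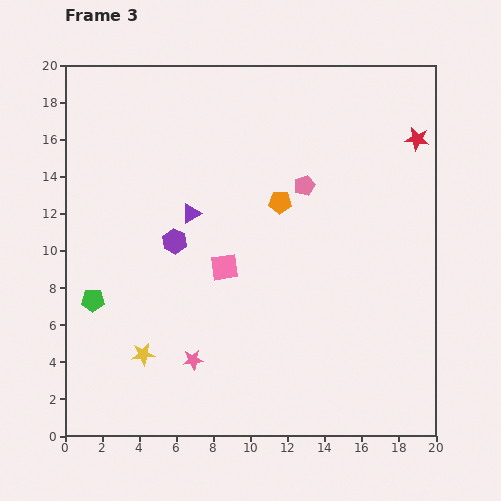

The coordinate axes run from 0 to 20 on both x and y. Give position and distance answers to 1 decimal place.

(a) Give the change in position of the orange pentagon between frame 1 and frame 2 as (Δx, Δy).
(4.0, 4.0)

The orange pentagon was at (3.7, 12.6) in frame 1 and (7.7, 16.6) in frame 2.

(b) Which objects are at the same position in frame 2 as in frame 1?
the yellow star, the green pentagon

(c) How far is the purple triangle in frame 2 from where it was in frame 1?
7.1

The purple triangle moved from (6.8, 16.7) to (13.5, 14.3), a distance of √(6.7² + 2.4²) ≈ 7.1.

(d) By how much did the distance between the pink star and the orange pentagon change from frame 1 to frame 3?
-2.4

Distance in frame 1: 12.1. Distance in frame 3: 9.7.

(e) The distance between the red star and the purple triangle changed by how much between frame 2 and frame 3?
+8.4

Distance in frame 2: 4.4. Distance in frame 3: 12.8.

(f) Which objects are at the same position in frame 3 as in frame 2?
the yellow star, the green pentagon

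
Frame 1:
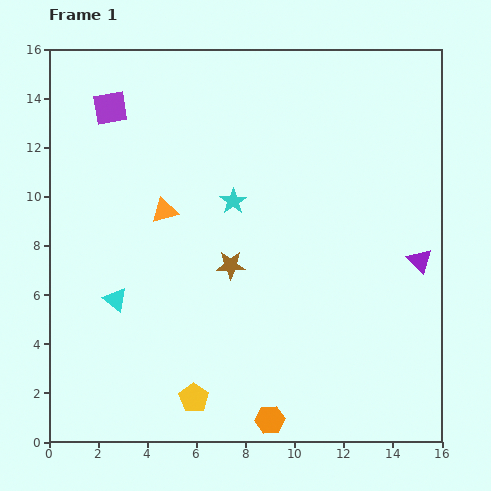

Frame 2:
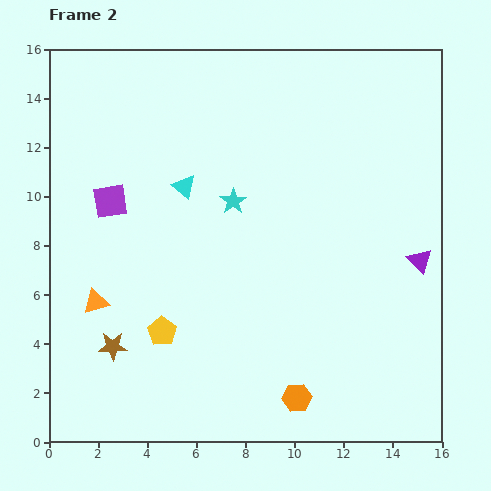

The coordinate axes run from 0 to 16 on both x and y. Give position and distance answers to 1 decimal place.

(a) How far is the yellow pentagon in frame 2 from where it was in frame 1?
3.0

The yellow pentagon moved from (5.9, 1.8) to (4.6, 4.5), a distance of √(1.3² + 2.7²) ≈ 3.0.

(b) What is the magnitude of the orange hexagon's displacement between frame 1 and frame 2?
1.4

The orange hexagon moved from (9.0, 0.9) to (10.1, 1.8), a distance of √(1.1² + 0.9²) ≈ 1.4.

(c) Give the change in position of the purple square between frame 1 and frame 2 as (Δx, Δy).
(0.0, -3.8)

The purple square was at (2.5, 13.6) in frame 1 and (2.5, 9.8) in frame 2.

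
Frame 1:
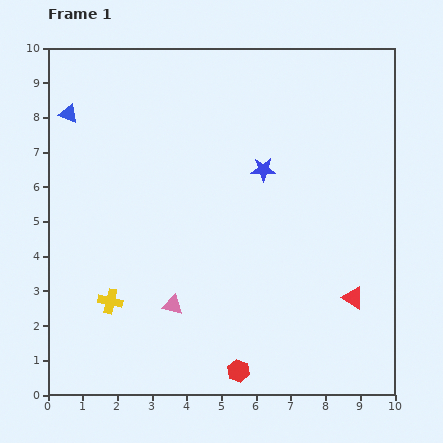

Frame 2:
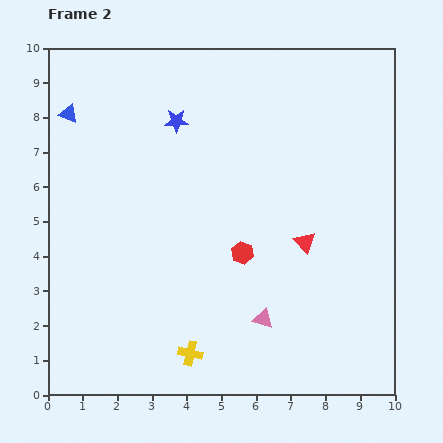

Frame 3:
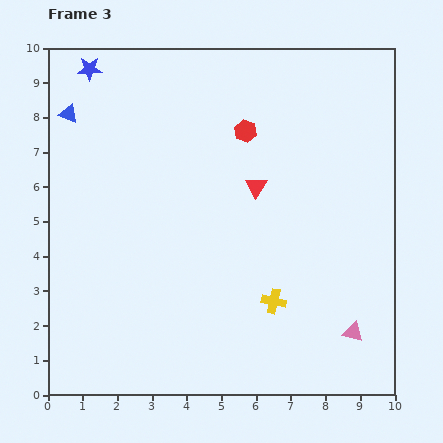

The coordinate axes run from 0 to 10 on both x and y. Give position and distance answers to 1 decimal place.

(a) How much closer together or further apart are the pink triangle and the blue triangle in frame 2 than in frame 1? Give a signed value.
+1.8

Distance in frame 1: 6.3. Distance in frame 2: 8.1.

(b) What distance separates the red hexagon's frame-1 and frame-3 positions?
6.9

The red hexagon moved from (5.5, 0.7) to (5.7, 7.6), a distance of √(0.2² + 6.9²) ≈ 6.9.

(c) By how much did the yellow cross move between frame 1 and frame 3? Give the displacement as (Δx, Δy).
(4.7, 0.0)

The yellow cross was at (1.8, 2.7) in frame 1 and (6.5, 2.7) in frame 3.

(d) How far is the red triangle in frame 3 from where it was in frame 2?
2.1

The red triangle moved from (7.4, 4.4) to (6.0, 6.0), a distance of √(1.4² + 1.6²) ≈ 2.1.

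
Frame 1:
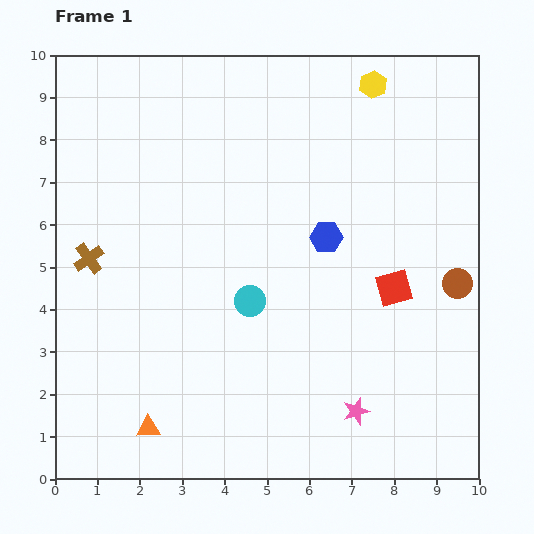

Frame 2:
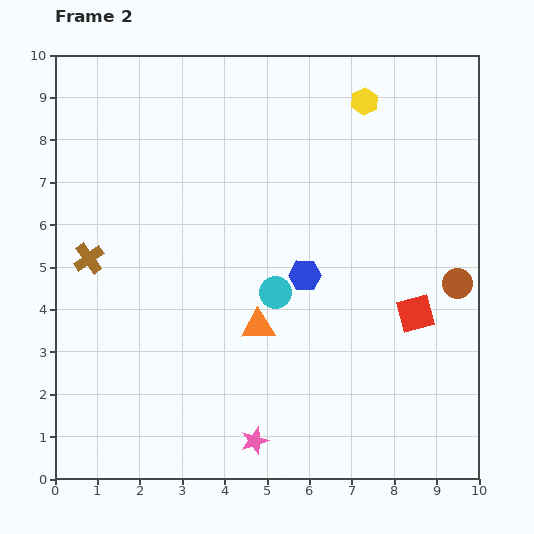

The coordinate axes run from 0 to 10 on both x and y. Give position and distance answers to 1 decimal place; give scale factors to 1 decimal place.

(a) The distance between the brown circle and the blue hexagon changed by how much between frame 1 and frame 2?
+0.3

Distance in frame 1: 3.3. Distance in frame 2: 3.6.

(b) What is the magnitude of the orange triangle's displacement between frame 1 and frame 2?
3.5

The orange triangle moved from (2.2, 1.2) to (4.8, 3.6), a distance of √(2.6² + 2.4²) ≈ 3.5.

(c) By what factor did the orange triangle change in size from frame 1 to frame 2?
1.4×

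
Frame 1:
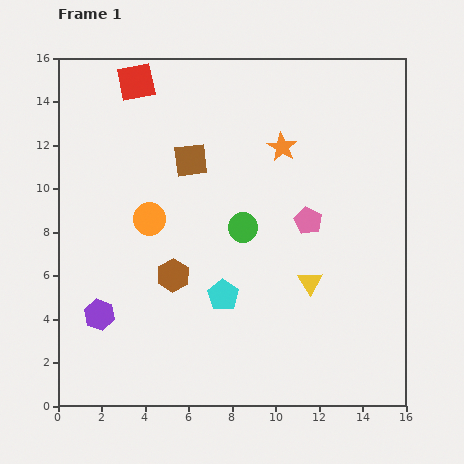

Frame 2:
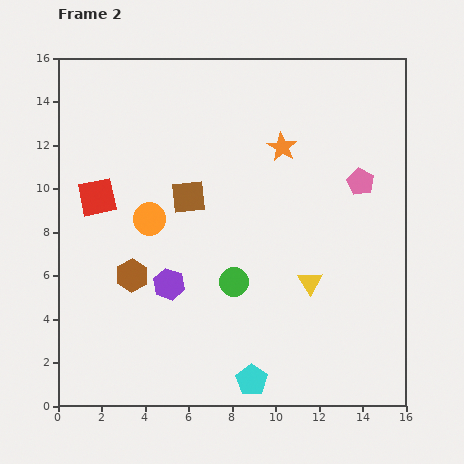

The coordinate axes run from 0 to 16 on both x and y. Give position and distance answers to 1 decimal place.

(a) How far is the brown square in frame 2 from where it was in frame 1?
1.7

The brown square moved from (6.1, 11.3) to (6.0, 9.6), a distance of √(0.1² + 1.7²) ≈ 1.7.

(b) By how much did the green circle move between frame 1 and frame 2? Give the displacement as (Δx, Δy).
(-0.4, -2.5)

The green circle was at (8.5, 8.2) in frame 1 and (8.1, 5.7) in frame 2.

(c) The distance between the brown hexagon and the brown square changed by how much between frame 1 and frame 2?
-1.0

Distance in frame 1: 5.4. Distance in frame 2: 4.4.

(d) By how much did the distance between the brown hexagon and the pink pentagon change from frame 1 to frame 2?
+4.6

Distance in frame 1: 6.7. Distance in frame 2: 11.3.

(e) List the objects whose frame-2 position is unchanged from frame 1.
the yellow triangle, the orange star, the orange circle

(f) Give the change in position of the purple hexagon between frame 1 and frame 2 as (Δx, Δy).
(3.2, 1.4)

The purple hexagon was at (1.9, 4.2) in frame 1 and (5.1, 5.6) in frame 2.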